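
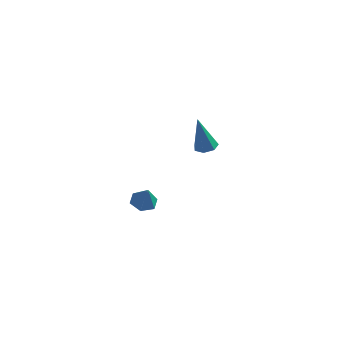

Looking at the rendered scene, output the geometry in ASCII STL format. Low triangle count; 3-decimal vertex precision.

solid 
facet normal -0.243 0.232 -0.942
outer loop
vertex -3.415 -2.856 -1.147
vertex -3.974 -3.203 -1.088
vertex -3.966 -2.561 -0.932
endloop
endfacet
facet normal 0.552 0.660 0.509
outer loop
vertex -3.415 -2.856 -1.147
vertex -3.966 -2.561 -0.932
vertex -3.706 -3.457 -0.052
endloop
endfacet
facet normal -0.242 0.232 -0.942
outer loop
vertex -3.966 -2.561 -0.932
vertex -3.974 -3.203 -1.088
vertex -4.524 -2.908 -0.874
endloop
endfacet
facet normal -0.310 0.619 0.722
outer loop
vertex -3.966 -2.561 -0.932
vertex -4.524 -2.908 -0.874
vertex -3.706 -3.457 -0.052
endloop
endfacet
facet normal -0.243 0.231 -0.942
outer loop
vertex -4.524 -2.908 -0.874
vertex -3.974 -3.203 -1.088
vertex -4.532 -3.55 -1.029
endloop
endfacet
facet normal -0.748 -0.147 0.647
outer loop
vertex -4.524 -2.908 -0.874
vertex -4.532 -3.55 -1.029
vertex -3.706 -3.457 -0.052
endloop
endfacet
facet normal -0.244 0.232 -0.942
outer loop
vertex -4.532 -3.55 -1.029
vertex -3.974 -3.203 -1.088
vertex -3.982 -3.844 -1.244
endloop
endfacet
facet normal -0.327 -0.874 0.359
outer loop
vertex -4.532 -3.55 -1.029
vertex -3.982 -3.844 -1.244
vertex -3.706 -3.457 -0.052
endloop
endfacet
facet normal -0.242 0.232 -0.942
outer loop
vertex -3.982 -3.844 -1.244
vertex -3.974 -3.203 -1.088
vertex -3.423 -3.497 -1.302
endloop
endfacet
facet normal 0.533 -0.833 0.147
outer loop
vertex -3.982 -3.844 -1.244
vertex -3.423 -3.497 -1.302
vertex -3.706 -3.457 -0.052
endloop
endfacet
facet normal -0.243 0.231 -0.942
outer loop
vertex -3.423 -3.497 -1.302
vertex -3.974 -3.203 -1.088
vertex -3.415 -2.856 -1.147
endloop
endfacet
facet normal 0.973 -0.066 0.222
outer loop
vertex -3.423 -3.497 -1.302
vertex -3.415 -2.856 -1.147
vertex -3.706 -3.457 -0.052
endloop
endfacet
facet normal 0.211 0.016 -0.977
outer loop
vertex -1.707 3.505 -1.932
vertex -2.299 3.376 -2.062
vertex -2.03 3.931 -1.995
endloop
endfacet
facet normal 0.685 0.584 0.435
outer loop
vertex -1.707 3.505 -1.932
vertex -2.03 3.931 -1.995
vertex -2.721 3.344 -0.118
endloop
endfacet
facet normal 0.210 0.016 -0.978
outer loop
vertex -2.03 3.931 -1.995
vertex -2.299 3.376 -2.062
vertex -2.556 3.939 -2.108
endloop
endfacet
facet normal -0.046 0.958 0.283
outer loop
vertex -2.03 3.931 -1.995
vertex -2.556 3.939 -2.108
vertex -2.721 3.344 -0.118
endloop
endfacet
facet normal 0.211 0.017 -0.977
outer loop
vertex -2.556 3.939 -2.108
vertex -2.299 3.376 -2.062
vertex -2.889 3.523 -2.187
endloop
endfacet
facet normal -0.786 0.607 0.116
outer loop
vertex -2.556 3.939 -2.108
vertex -2.889 3.523 -2.187
vertex -2.721 3.344 -0.118
endloop
endfacet
facet normal 0.211 0.017 -0.977
outer loop
vertex -2.889 3.523 -2.187
vertex -2.299 3.376 -2.062
vertex -2.778 2.997 -2.172
endloop
endfacet
facet normal -0.977 -0.204 0.062
outer loop
vertex -2.889 3.523 -2.187
vertex -2.778 2.997 -2.172
vertex -2.721 3.344 -0.118
endloop
endfacet
facet normal 0.211 0.017 -0.977
outer loop
vertex -2.778 2.997 -2.172
vertex -2.299 3.376 -2.062
vertex -2.306 2.756 -2.074
endloop
endfacet
facet normal -0.475 -0.865 0.159
outer loop
vertex -2.778 2.997 -2.172
vertex -2.306 2.756 -2.074
vertex -2.721 3.344 -0.118
endloop
endfacet
facet normal 0.212 0.017 -0.977
outer loop
vertex -2.306 2.756 -2.074
vertex -2.299 3.376 -2.062
vertex -1.83 2.982 -1.967
endloop
endfacet
facet normal 0.341 -0.878 0.336
outer loop
vertex -2.306 2.756 -2.074
vertex -1.83 2.982 -1.967
vertex -2.721 3.344 -0.118
endloop
endfacet
facet normal 0.211 0.016 -0.977
outer loop
vertex -1.83 2.982 -1.967
vertex -2.299 3.376 -2.062
vertex -1.707 3.505 -1.932
endloop
endfacet
facet normal 0.858 -0.232 0.459
outer loop
vertex -1.83 2.982 -1.967
vertex -1.707 3.505 -1.932
vertex -2.721 3.344 -0.118
endloop
endfacet

endsolid


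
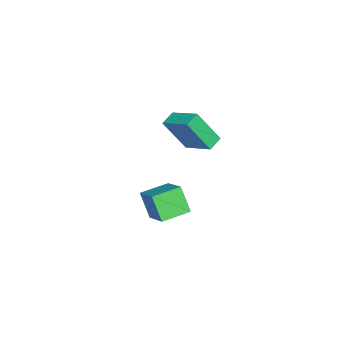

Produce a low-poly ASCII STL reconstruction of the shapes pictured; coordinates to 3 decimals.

solid 
facet normal -0.950 0.122 0.289
outer loop
vertex -4.422 -2.346 -2.345
vertex -3.936 -0.731 -1.427
vertex -4.801 -1.265 -4.045
endloop
endfacet
facet normal -0.252 -0.841 -0.479
outer loop
vertex -3.984 -1.369 -4.293
vertex -4.422 -2.346 -2.345
vertex -4.801 -1.265 -4.045
endloop
endfacet
facet normal -0.950 0.122 0.289
outer loop
vertex -4.801 -1.265 -4.045
vertex -3.936 -0.731 -1.427
vertex -4.315 0.35 -3.127
endloop
endfacet
facet normal -0.185 0.527 -0.829
outer loop
vertex -4.315 0.35 -3.127
vertex -3.984 -1.369 -4.293
vertex -4.801 -1.265 -4.045
endloop
endfacet
facet normal 0.185 -0.527 0.829
outer loop
vertex -4.422 -2.346 -2.345
vertex -3.119 -0.835 -1.675
vertex -3.936 -0.731 -1.427
endloop
endfacet
facet normal -0.252 -0.841 -0.479
outer loop
vertex -3.605 -2.45 -2.593
vertex -4.422 -2.346 -2.345
vertex -3.984 -1.369 -4.293
endloop
endfacet
facet normal 0.185 -0.527 0.829
outer loop
vertex -3.605 -2.45 -2.593
vertex -3.119 -0.835 -1.675
vertex -4.422 -2.346 -2.345
endloop
endfacet
facet normal 0.252 0.841 0.479
outer loop
vertex -3.936 -0.731 -1.427
vertex -3.119 -0.835 -1.675
vertex -4.315 0.35 -3.127
endloop
endfacet
facet normal -0.185 0.527 -0.829
outer loop
vertex -3.498 0.246 -3.375
vertex -3.984 -1.369 -4.293
vertex -4.315 0.35 -3.127
endloop
endfacet
facet normal 0.252 0.841 0.479
outer loop
vertex -4.315 0.35 -3.127
vertex -3.119 -0.835 -1.675
vertex -3.498 0.246 -3.375
endloop
endfacet
facet normal 0.950 -0.122 -0.289
outer loop
vertex -3.498 0.246 -3.375
vertex -3.605 -2.45 -2.593
vertex -3.984 -1.369 -4.293
endloop
endfacet
facet normal 0.950 -0.122 -0.289
outer loop
vertex -3.119 -0.835 -1.675
vertex -3.605 -2.45 -2.593
vertex -3.498 0.246 -3.375
endloop
endfacet
facet normal -0.826 0.557 0.083
outer loop
vertex 0.634 0.235 -2.697
vertex 1.486 1.359 -1.767
vertex 0.996 0.95 -3.893
endloop
endfacet
facet normal -0.504 -0.665 -0.550
outer loop
vertex 2.194 0.141 -4.013
vertex 0.634 0.235 -2.697
vertex 0.996 0.95 -3.893
endloop
endfacet
facet normal -0.826 0.558 0.083
outer loop
vertex 0.996 0.95 -3.893
vertex 1.486 1.359 -1.767
vertex 1.849 2.074 -2.963
endloop
endfacet
facet normal 0.252 0.496 -0.831
outer loop
vertex 1.849 2.074 -2.963
vertex 2.194 0.141 -4.013
vertex 0.996 0.95 -3.893
endloop
endfacet
facet normal -0.252 -0.496 0.831
outer loop
vertex 0.634 0.235 -2.697
vertex 2.684 0.55 -1.887
vertex 1.486 1.359 -1.767
endloop
endfacet
facet normal -0.505 -0.665 -0.551
outer loop
vertex 1.831 -0.574 -2.817
vertex 0.634 0.235 -2.697
vertex 2.194 0.141 -4.013
endloop
endfacet
facet normal -0.252 -0.496 0.831
outer loop
vertex 1.831 -0.574 -2.817
vertex 2.684 0.55 -1.887
vertex 0.634 0.235 -2.697
endloop
endfacet
facet normal 0.504 0.665 0.551
outer loop
vertex 1.486 1.359 -1.767
vertex 2.684 0.55 -1.887
vertex 1.849 2.074 -2.963
endloop
endfacet
facet normal 0.252 0.496 -0.831
outer loop
vertex 3.046 1.265 -3.083
vertex 2.194 0.141 -4.013
vertex 1.849 2.074 -2.963
endloop
endfacet
facet normal 0.505 0.665 0.550
outer loop
vertex 1.849 2.074 -2.963
vertex 2.684 0.55 -1.887
vertex 3.046 1.265 -3.083
endloop
endfacet
facet normal 0.826 -0.558 -0.083
outer loop
vertex 3.046 1.265 -3.083
vertex 1.831 -0.574 -2.817
vertex 2.194 0.141 -4.013
endloop
endfacet
facet normal 0.826 -0.558 -0.083
outer loop
vertex 2.684 0.55 -1.887
vertex 1.831 -0.574 -2.817
vertex 3.046 1.265 -3.083
endloop
endfacet

endsolid


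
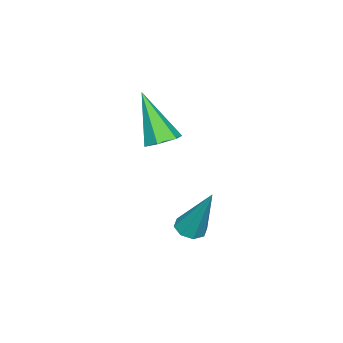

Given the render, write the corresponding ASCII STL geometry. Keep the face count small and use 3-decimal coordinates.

solid 
facet normal -0.127 -0.421 -0.898
outer loop
vertex 2.433 -1.834 -4.626
vertex 1.908 -1.784 -4.575
vertex 2.296 -1.481 -4.772
endloop
endfacet
facet normal 0.937 0.347 -0.039
outer loop
vertex 2.433 -1.834 -4.626
vertex 2.296 -1.481 -4.772
vertex 2.172 -0.916 -2.725
endloop
endfacet
facet normal -0.128 -0.420 -0.898
outer loop
vertex 2.296 -1.481 -4.772
vertex 1.908 -1.784 -4.575
vertex 1.932 -1.306 -4.802
endloop
endfacet
facet normal 0.438 0.873 -0.215
outer loop
vertex 2.296 -1.481 -4.772
vertex 1.932 -1.306 -4.802
vertex 2.172 -0.916 -2.725
endloop
endfacet
facet normal -0.129 -0.420 -0.898
outer loop
vertex 1.932 -1.306 -4.802
vertex 1.908 -1.784 -4.575
vertex 1.553 -1.41 -4.699
endloop
endfacet
facet normal -0.298 0.944 -0.143
outer loop
vertex 1.932 -1.306 -4.802
vertex 1.553 -1.41 -4.699
vertex 2.172 -0.916 -2.725
endloop
endfacet
facet normal -0.127 -0.419 -0.899
outer loop
vertex 1.553 -1.41 -4.699
vertex 1.908 -1.784 -4.575
vertex 1.383 -1.734 -4.524
endloop
endfacet
facet normal -0.845 0.517 0.136
outer loop
vertex 1.553 -1.41 -4.699
vertex 1.383 -1.734 -4.524
vertex 2.172 -0.916 -2.725
endloop
endfacet
facet normal -0.127 -0.422 -0.898
outer loop
vertex 1.383 -1.734 -4.524
vertex 1.908 -1.784 -4.575
vertex 1.52 -2.086 -4.378
endloop
endfacet
facet normal -0.878 -0.153 0.454
outer loop
vertex 1.383 -1.734 -4.524
vertex 1.52 -2.086 -4.378
vertex 2.172 -0.916 -2.725
endloop
endfacet
facet normal -0.127 -0.422 -0.898
outer loop
vertex 1.52 -2.086 -4.378
vertex 1.908 -1.784 -4.575
vertex 1.885 -2.262 -4.347
endloop
endfacet
facet normal -0.380 -0.678 0.630
outer loop
vertex 1.52 -2.086 -4.378
vertex 1.885 -2.262 -4.347
vertex 2.172 -0.916 -2.725
endloop
endfacet
facet normal -0.127 -0.422 -0.898
outer loop
vertex 1.885 -2.262 -4.347
vertex 1.908 -1.784 -4.575
vertex 2.263 -2.157 -4.45
endloop
endfacet
facet normal 0.360 -0.748 0.557
outer loop
vertex 1.885 -2.262 -4.347
vertex 2.263 -2.157 -4.45
vertex 2.172 -0.916 -2.725
endloop
endfacet
facet normal -0.127 -0.422 -0.898
outer loop
vertex 2.263 -2.157 -4.45
vertex 1.908 -1.784 -4.575
vertex 2.433 -1.834 -4.626
endloop
endfacet
facet normal 0.904 -0.323 0.280
outer loop
vertex 2.263 -2.157 -4.45
vertex 2.433 -1.834 -4.626
vertex 2.172 -0.916 -2.725
endloop
endfacet
facet normal 0.184 0.477 -0.859
outer loop
vertex 1.741 -3.449 -1.613
vertex 1.29 -3.056 -1.491
vertex 1.858 -2.936 -1.303
endloop
endfacet
facet normal 0.885 -0.371 0.281
outer loop
vertex 1.741 -3.449 -1.613
vertex 1.858 -2.936 -1.303
vertex 0.93 -4.004 0.211
endloop
endfacet
facet normal 0.183 0.480 -0.858
outer loop
vertex 1.858 -2.936 -1.303
vertex 1.29 -3.056 -1.491
vertex 1.407 -2.544 -1.18
endloop
endfacet
facet normal 0.580 0.455 0.676
outer loop
vertex 1.858 -2.936 -1.303
vertex 1.407 -2.544 -1.18
vertex 0.93 -4.004 0.211
endloop
endfacet
facet normal 0.183 0.480 -0.858
outer loop
vertex 1.407 -2.544 -1.18
vertex 1.29 -3.056 -1.491
vertex 0.839 -2.664 -1.368
endloop
endfacet
facet normal -0.353 0.703 0.617
outer loop
vertex 1.407 -2.544 -1.18
vertex 0.839 -2.664 -1.368
vertex 0.93 -4.004 0.211
endloop
endfacet
facet normal 0.182 0.479 -0.859
outer loop
vertex 0.839 -2.664 -1.368
vertex 1.29 -3.056 -1.491
vertex 0.722 -3.176 -1.678
endloop
endfacet
facet normal -0.979 0.125 0.163
outer loop
vertex 0.839 -2.664 -1.368
vertex 0.722 -3.176 -1.678
vertex 0.93 -4.004 0.211
endloop
endfacet
facet normal 0.182 0.479 -0.859
outer loop
vertex 0.722 -3.176 -1.678
vertex 1.29 -3.056 -1.491
vertex 1.173 -3.568 -1.801
endloop
endfacet
facet normal -0.673 -0.702 -0.233
outer loop
vertex 0.722 -3.176 -1.678
vertex 1.173 -3.568 -1.801
vertex 0.93 -4.004 0.211
endloop
endfacet
facet normal 0.184 0.478 -0.859
outer loop
vertex 1.173 -3.568 -1.801
vertex 1.29 -3.056 -1.491
vertex 1.741 -3.449 -1.613
endloop
endfacet
facet normal 0.257 -0.950 -0.175
outer loop
vertex 1.173 -3.568 -1.801
vertex 1.741 -3.449 -1.613
vertex 0.93 -4.004 0.211
endloop
endfacet

endsolid


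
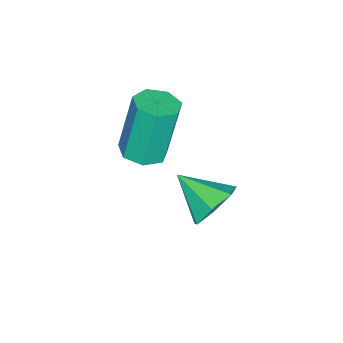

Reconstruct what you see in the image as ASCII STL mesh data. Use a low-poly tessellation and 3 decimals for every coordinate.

solid 
facet normal 0.080 0.848 -0.524
outer loop
vertex 2.801 0.181 -2.972
vertex 2.168 -0.081 -3.492
vertex 2.111 0.374 -2.765
endloop
endfacet
facet normal 0.290 0.011 0.957
outer loop
vertex 2.801 0.181 -2.972
vertex 2.111 0.374 -2.765
vertex 2.052 -1.319 -2.728
endloop
endfacet
facet normal 0.080 0.848 -0.524
outer loop
vertex 2.111 0.374 -2.765
vertex 2.168 -0.081 -3.492
vertex 1.464 0.225 -3.105
endloop
endfacet
facet normal -0.471 0.036 0.881
outer loop
vertex 2.111 0.374 -2.765
vertex 1.464 0.225 -3.105
vertex 2.052 -1.319 -2.728
endloop
endfacet
facet normal 0.080 0.848 -0.524
outer loop
vertex 1.464 0.225 -3.105
vertex 2.168 -0.081 -3.492
vertex 1.347 -0.155 -3.737
endloop
endfacet
facet normal -0.907 -0.265 0.327
outer loop
vertex 1.464 0.225 -3.105
vertex 1.347 -0.155 -3.737
vertex 2.052 -1.319 -2.728
endloop
endfacet
facet normal 0.080 0.849 -0.523
outer loop
vertex 1.347 -0.155 -3.737
vertex 2.168 -0.081 -3.492
vertex 1.849 -0.478 -4.185
endloop
endfacet
facet normal -0.687 -0.667 -0.289
outer loop
vertex 1.347 -0.155 -3.737
vertex 1.849 -0.478 -4.185
vertex 2.052 -1.319 -2.728
endloop
endfacet
facet normal 0.081 0.848 -0.523
outer loop
vertex 1.849 -0.478 -4.185
vertex 2.168 -0.081 -3.492
vertex 2.592 -0.503 -4.111
endloop
endfacet
facet normal 0.021 -0.865 -0.502
outer loop
vertex 1.849 -0.478 -4.185
vertex 2.592 -0.503 -4.111
vertex 2.052 -1.319 -2.728
endloop
endfacet
facet normal 0.079 0.848 -0.524
outer loop
vertex 2.592 -0.503 -4.111
vertex 2.168 -0.081 -3.492
vertex 3.015 -0.209 -3.571
endloop
endfacet
facet normal 0.687 -0.711 -0.151
outer loop
vertex 2.592 -0.503 -4.111
vertex 3.015 -0.209 -3.571
vertex 2.052 -1.319 -2.728
endloop
endfacet
facet normal 0.079 0.848 -0.524
outer loop
vertex 3.015 -0.209 -3.571
vertex 2.168 -0.081 -3.492
vertex 2.801 0.181 -2.972
endloop
endfacet
facet normal 0.806 -0.322 0.497
outer loop
vertex 3.015 -0.209 -3.571
vertex 2.801 0.181 -2.972
vertex 2.052 -1.319 -2.728
endloop
endfacet
facet normal 0.196 -0.125 -0.973
outer loop
vertex 0.289 -3.331 -4.962
vertex -0.376 -3.687 -5.05
vertex -0.224 -2.946 -5.115
endloop
endfacet
facet normal 0.597 0.802 0.016
outer loop
vertex 0.289 -3.331 -4.962
vertex -0.224 -2.946 -5.115
vertex -0.138 -3.056 -2.842
endloop
endfacet
facet normal 0.597 0.802 0.016
outer loop
vertex -0.138 -3.056 -2.842
vertex -0.224 -2.946 -5.115
vertex -0.651 -2.671 -2.995
endloop
endfacet
facet normal -0.196 0.126 0.973
outer loop
vertex -0.138 -3.056 -2.842
vertex -0.651 -2.671 -2.995
vertex -0.804 -3.413 -2.93
endloop
endfacet
facet normal 0.196 -0.125 -0.973
outer loop
vertex -0.224 -2.946 -5.115
vertex -0.376 -3.687 -5.05
vertex -0.852 -3.119 -5.219
endloop
endfacet
facet normal -0.235 0.957 -0.171
outer loop
vertex -0.224 -2.946 -5.115
vertex -0.852 -3.119 -5.219
vertex -0.651 -2.671 -2.995
endloop
endfacet
facet normal -0.235 0.957 -0.171
outer loop
vertex -0.651 -2.671 -2.995
vertex -0.852 -3.119 -5.219
vertex -1.279 -2.844 -3.099
endloop
endfacet
facet normal -0.196 0.126 0.973
outer loop
vertex -0.651 -2.671 -2.995
vertex -1.279 -2.844 -3.099
vertex -0.804 -3.413 -2.93
endloop
endfacet
facet normal 0.196 -0.125 -0.973
outer loop
vertex -0.852 -3.119 -5.219
vertex -0.376 -3.687 -5.05
vertex -1.121 -3.72 -5.196
endloop
endfacet
facet normal -0.891 0.390 -0.230
outer loop
vertex -0.852 -3.119 -5.219
vertex -1.121 -3.72 -5.196
vertex -1.279 -2.844 -3.099
endloop
endfacet
facet normal -0.891 0.391 -0.230
outer loop
vertex -1.279 -2.844 -3.099
vertex -1.121 -3.72 -5.196
vertex -1.549 -3.446 -3.076
endloop
endfacet
facet normal -0.196 0.125 0.973
outer loop
vertex -1.279 -2.844 -3.099
vertex -1.549 -3.446 -3.076
vertex -0.804 -3.413 -2.93
endloop
endfacet
facet normal 0.196 -0.125 -0.973
outer loop
vertex -1.121 -3.72 -5.196
vertex -0.376 -3.687 -5.05
vertex -0.83 -4.297 -5.063
endloop
endfacet
facet normal -0.876 -0.468 -0.116
outer loop
vertex -1.121 -3.72 -5.196
vertex -0.83 -4.297 -5.063
vertex -1.549 -3.446 -3.076
endloop
endfacet
facet normal -0.875 -0.470 -0.115
outer loop
vertex -1.549 -3.446 -3.076
vertex -0.83 -4.297 -5.063
vertex -1.257 -4.022 -2.943
endloop
endfacet
facet normal -0.196 0.125 0.973
outer loop
vertex -1.549 -3.446 -3.076
vertex -1.257 -4.022 -2.943
vertex -0.804 -3.413 -2.93
endloop
endfacet
facet normal 0.196 -0.126 -0.972
outer loop
vertex -0.83 -4.297 -5.063
vertex -0.376 -3.687 -5.05
vertex -0.197 -4.414 -4.92
endloop
endfacet
facet normal -0.200 -0.976 0.086
outer loop
vertex -0.83 -4.297 -5.063
vertex -0.197 -4.414 -4.92
vertex -1.257 -4.022 -2.943
endloop
endfacet
facet normal -0.201 -0.976 0.086
outer loop
vertex -1.257 -4.022 -2.943
vertex -0.197 -4.414 -4.92
vertex -0.624 -4.14 -2.8
endloop
endfacet
facet normal -0.196 0.125 0.972
outer loop
vertex -1.257 -4.022 -2.943
vertex -0.624 -4.14 -2.8
vertex -0.804 -3.413 -2.93
endloop
endfacet
facet normal 0.196 -0.126 -0.972
outer loop
vertex -0.197 -4.414 -4.92
vertex -0.376 -3.687 -5.05
vertex 0.301 -3.984 -4.875
endloop
endfacet
facet normal 0.626 -0.748 0.223
outer loop
vertex -0.197 -4.414 -4.92
vertex 0.301 -3.984 -4.875
vertex -0.624 -4.14 -2.8
endloop
endfacet
facet normal 0.626 -0.748 0.223
outer loop
vertex -0.624 -4.14 -2.8
vertex 0.301 -3.984 -4.875
vertex -0.126 -3.71 -2.755
endloop
endfacet
facet normal -0.196 0.125 0.973
outer loop
vertex -0.624 -4.14 -2.8
vertex -0.126 -3.71 -2.755
vertex -0.804 -3.413 -2.93
endloop
endfacet
facet normal 0.196 -0.126 -0.972
outer loop
vertex 0.301 -3.984 -4.875
vertex -0.376 -3.687 -5.05
vertex 0.289 -3.331 -4.962
endloop
endfacet
facet normal 0.980 0.044 0.192
outer loop
vertex 0.301 -3.984 -4.875
vertex 0.289 -3.331 -4.962
vertex -0.126 -3.71 -2.755
endloop
endfacet
facet normal 0.980 0.044 0.192
outer loop
vertex -0.126 -3.71 -2.755
vertex 0.289 -3.331 -4.962
vertex -0.138 -3.056 -2.842
endloop
endfacet
facet normal -0.196 0.126 0.973
outer loop
vertex -0.126 -3.71 -2.755
vertex -0.138 -3.056 -2.842
vertex -0.804 -3.413 -2.93
endloop
endfacet

endsolid


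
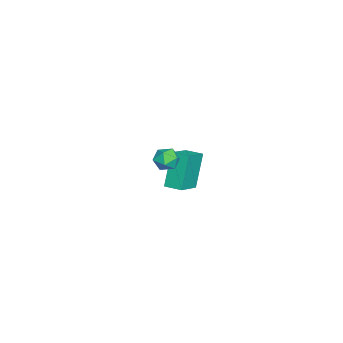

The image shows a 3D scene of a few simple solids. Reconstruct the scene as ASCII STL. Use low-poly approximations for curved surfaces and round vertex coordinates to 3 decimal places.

solid 
facet normal 0.100 0.428 0.898
outer loop
vertex 3.184 -2.402 3.834
vertex 2.584 -2.686 4.036
vertex 3.179 -3.029 4.133
endloop
endfacet
facet normal 0.738 0.286 0.612
outer loop
vertex 3.184 -2.402 3.834
vertex 3.179 -3.029 4.133
vertex 3.587 -2.909 3.585
endloop
endfacet
facet normal 0.779 0.626 -0.014
outer loop
vertex 3.184 -2.402 3.834
vertex 3.587 -2.909 3.585
vertex 3.244 -2.492 3.149
endloop
endfacet
facet normal 0.167 0.979 -0.114
outer loop
vertex 3.184 -2.402 3.834
vertex 3.244 -2.492 3.149
vertex 2.624 -2.354 3.428
endloop
endfacet
facet normal -0.253 0.856 0.451
outer loop
vertex 3.184 -2.402 3.834
vertex 2.624 -2.354 3.428
vertex 2.584 -2.686 4.036
endloop
endfacet
facet normal 0.771 -0.415 0.483
outer loop
vertex 3.587 -2.909 3.585
vertex 3.179 -3.029 4.133
vertex 3.236 -3.506 3.632
endloop
endfacet
facet normal -0.262 -0.186 0.947
outer loop
vertex 3.179 -3.029 4.133
vertex 2.584 -2.686 4.036
vertex 2.616 -3.368 3.911
endloop
endfacet
facet normal -0.833 0.507 0.222
outer loop
vertex 2.584 -2.686 4.036
vertex 2.624 -2.354 3.428
vertex 2.273 -2.951 3.475
endloop
endfacet
facet normal -0.153 0.707 -0.690
outer loop
vertex 2.624 -2.354 3.428
vertex 3.244 -2.492 3.149
vertex 2.681 -2.831 2.927
endloop
endfacet
facet normal 0.838 0.136 -0.529
outer loop
vertex 3.244 -2.492 3.149
vertex 3.587 -2.909 3.585
vertex 3.276 -3.174 3.024
endloop
endfacet
facet normal -0.167 -0.979 0.114
outer loop
vertex 2.676 -3.458 3.226
vertex 3.236 -3.506 3.632
vertex 2.616 -3.368 3.911
endloop
endfacet
facet normal -0.779 -0.626 0.014
outer loop
vertex 2.676 -3.458 3.226
vertex 2.616 -3.368 3.911
vertex 2.273 -2.951 3.475
endloop
endfacet
facet normal -0.738 -0.286 -0.612
outer loop
vertex 2.676 -3.458 3.226
vertex 2.273 -2.951 3.475
vertex 2.681 -2.831 2.927
endloop
endfacet
facet normal -0.100 -0.428 -0.898
outer loop
vertex 2.676 -3.458 3.226
vertex 2.681 -2.831 2.927
vertex 3.276 -3.174 3.024
endloop
endfacet
facet normal 0.253 -0.856 -0.451
outer loop
vertex 2.676 -3.458 3.226
vertex 3.276 -3.174 3.024
vertex 3.236 -3.506 3.632
endloop
endfacet
facet normal 0.153 -0.707 0.690
outer loop
vertex 2.616 -3.368 3.911
vertex 3.236 -3.506 3.632
vertex 3.179 -3.029 4.133
endloop
endfacet
facet normal -0.838 -0.136 0.529
outer loop
vertex 2.273 -2.951 3.475
vertex 2.616 -3.368 3.911
vertex 2.584 -2.686 4.036
endloop
endfacet
facet normal -0.771 0.415 -0.483
outer loop
vertex 2.681 -2.831 2.927
vertex 2.273 -2.951 3.475
vertex 2.624 -2.354 3.428
endloop
endfacet
facet normal 0.262 0.186 -0.947
outer loop
vertex 3.276 -3.174 3.024
vertex 2.681 -2.831 2.927
vertex 3.244 -2.492 3.149
endloop
endfacet
facet normal 0.833 -0.507 -0.222
outer loop
vertex 3.236 -3.506 3.632
vertex 3.276 -3.174 3.024
vertex 3.587 -2.909 3.585
endloop
endfacet
facet normal -0.841 0.327 -0.431
outer loop
vertex -4.358 -3.026 -0.667
vertex -4.025 -2.116 -0.626
vertex -3.472 -3.264 -2.578
endloop
endfacet
facet normal -0.343 -0.938 -0.042
outer loop
vertex -2.135 -3.784 -1.894
vertex -4.358 -3.026 -0.667
vertex -3.472 -3.264 -2.578
endloop
endfacet
facet normal -0.841 0.327 -0.431
outer loop
vertex -3.472 -3.264 -2.578
vertex -4.025 -2.116 -0.626
vertex -3.139 -2.354 -2.537
endloop
endfacet
facet normal 0.418 -0.112 -0.902
outer loop
vertex -3.139 -2.354 -2.537
vertex -2.135 -3.784 -1.894
vertex -3.472 -3.264 -2.578
endloop
endfacet
facet normal -0.418 0.112 0.902
outer loop
vertex -4.358 -3.026 -0.667
vertex -2.688 -2.636 0.058
vertex -4.025 -2.116 -0.626
endloop
endfacet
facet normal -0.343 -0.938 -0.042
outer loop
vertex -3.021 -3.546 0.017
vertex -4.358 -3.026 -0.667
vertex -2.135 -3.784 -1.894
endloop
endfacet
facet normal -0.418 0.112 0.902
outer loop
vertex -3.021 -3.546 0.017
vertex -2.688 -2.636 0.058
vertex -4.358 -3.026 -0.667
endloop
endfacet
facet normal 0.343 0.938 0.042
outer loop
vertex -4.025 -2.116 -0.626
vertex -2.688 -2.636 0.058
vertex -3.139 -2.354 -2.537
endloop
endfacet
facet normal 0.418 -0.112 -0.902
outer loop
vertex -1.802 -2.874 -1.853
vertex -2.135 -3.784 -1.894
vertex -3.139 -2.354 -2.537
endloop
endfacet
facet normal 0.343 0.938 0.042
outer loop
vertex -3.139 -2.354 -2.537
vertex -2.688 -2.636 0.058
vertex -1.802 -2.874 -1.853
endloop
endfacet
facet normal 0.841 -0.327 0.431
outer loop
vertex -1.802 -2.874 -1.853
vertex -3.021 -3.546 0.017
vertex -2.135 -3.784 -1.894
endloop
endfacet
facet normal 0.841 -0.327 0.431
outer loop
vertex -2.688 -2.636 0.058
vertex -3.021 -3.546 0.017
vertex -1.802 -2.874 -1.853
endloop
endfacet

endsolid


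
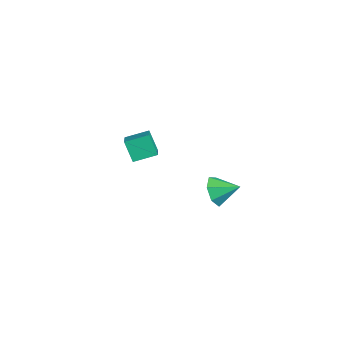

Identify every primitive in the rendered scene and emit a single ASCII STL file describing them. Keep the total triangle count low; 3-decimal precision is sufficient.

solid 
facet normal -0.460 -0.790 -0.406
outer loop
vertex 3.35 1.223 -1.814
vertex 2.981 1.732 -2.386
vertex 3.726 1.326 -2.44
endloop
endfacet
facet normal 0.860 -0.084 0.503
outer loop
vertex 3.35 1.223 -1.814
vertex 3.726 1.326 -2.44
vertex 3.539 2.688 -1.894
endloop
endfacet
facet normal -0.460 -0.790 -0.407
outer loop
vertex 3.726 1.326 -2.44
vertex 2.981 1.732 -2.386
vertex 3.541 1.735 -3.025
endloop
endfacet
facet normal 0.966 0.199 -0.166
outer loop
vertex 3.726 1.326 -2.44
vertex 3.541 1.735 -3.025
vertex 3.539 2.688 -1.894
endloop
endfacet
facet normal -0.460 -0.789 -0.407
outer loop
vertex 3.541 1.735 -3.025
vertex 2.981 1.732 -2.386
vertex 2.935 2.142 -3.129
endloop
endfacet
facet normal 0.530 0.649 -0.546
outer loop
vertex 3.541 1.735 -3.025
vertex 2.935 2.142 -3.129
vertex 3.539 2.688 -1.894
endloop
endfacet
facet normal -0.461 -0.789 -0.407
outer loop
vertex 2.935 2.142 -3.129
vertex 2.981 1.732 -2.386
vertex 2.363 2.241 -2.673
endloop
endfacet
facet normal -0.120 0.928 -0.352
outer loop
vertex 2.935 2.142 -3.129
vertex 2.363 2.241 -2.673
vertex 3.539 2.688 -1.894
endloop
endfacet
facet normal -0.462 -0.789 -0.405
outer loop
vertex 2.363 2.241 -2.673
vertex 2.981 1.732 -2.386
vertex 2.258 1.957 -2.0
endloop
endfacet
facet normal -0.494 0.826 0.272
outer loop
vertex 2.363 2.241 -2.673
vertex 2.258 1.957 -2.0
vertex 3.539 2.688 -1.894
endloop
endfacet
facet normal -0.462 -0.789 -0.405
outer loop
vertex 2.258 1.957 -2.0
vertex 2.981 1.732 -2.386
vertex 2.697 1.504 -1.618
endloop
endfacet
facet normal -0.310 0.419 0.853
outer loop
vertex 2.258 1.957 -2.0
vertex 2.697 1.504 -1.618
vertex 3.539 2.688 -1.894
endloop
endfacet
facet normal -0.461 -0.789 -0.405
outer loop
vertex 2.697 1.504 -1.618
vertex 2.981 1.732 -2.386
vertex 3.35 1.223 -1.814
endloop
endfacet
facet normal 0.293 0.014 0.956
outer loop
vertex 2.697 1.504 -1.618
vertex 3.35 1.223 -1.814
vertex 3.539 2.688 -1.894
endloop
endfacet
facet normal -0.462 -0.220 0.859
outer loop
vertex -2.077 -1.179 -1.788
vertex -1.959 -0.02 -1.428
vertex -3.884 -0.729 -2.644
endloop
endfacet
facet normal -0.097 -0.950 -0.296
outer loop
vertex -3.321 -0.46 -3.692
vertex -2.077 -1.179 -1.788
vertex -3.884 -0.729 -2.644
endloop
endfacet
facet normal -0.462 -0.220 0.859
outer loop
vertex -3.884 -0.729 -2.644
vertex -1.959 -0.02 -1.428
vertex -3.766 0.431 -2.283
endloop
endfacet
facet normal -0.882 0.220 -0.417
outer loop
vertex -3.766 0.431 -2.283
vertex -3.321 -0.46 -3.692
vertex -3.884 -0.729 -2.644
endloop
endfacet
facet normal 0.882 -0.219 0.417
outer loop
vertex -2.077 -1.179 -1.788
vertex -1.396 0.249 -2.476
vertex -1.959 -0.02 -1.428
endloop
endfacet
facet normal -0.098 -0.950 -0.295
outer loop
vertex -1.514 -0.911 -2.837
vertex -2.077 -1.179 -1.788
vertex -3.321 -0.46 -3.692
endloop
endfacet
facet normal 0.882 -0.220 0.417
outer loop
vertex -1.514 -0.911 -2.837
vertex -1.396 0.249 -2.476
vertex -2.077 -1.179 -1.788
endloop
endfacet
facet normal 0.097 0.950 0.296
outer loop
vertex -1.959 -0.02 -1.428
vertex -1.396 0.249 -2.476
vertex -3.766 0.431 -2.283
endloop
endfacet
facet normal -0.882 0.219 -0.417
outer loop
vertex -3.203 0.699 -3.332
vertex -3.321 -0.46 -3.692
vertex -3.766 0.431 -2.283
endloop
endfacet
facet normal 0.097 0.951 0.295
outer loop
vertex -3.766 0.431 -2.283
vertex -1.396 0.249 -2.476
vertex -3.203 0.699 -3.332
endloop
endfacet
facet normal 0.462 0.220 -0.859
outer loop
vertex -3.203 0.699 -3.332
vertex -1.514 -0.911 -2.837
vertex -3.321 -0.46 -3.692
endloop
endfacet
facet normal 0.462 0.220 -0.859
outer loop
vertex -1.396 0.249 -2.476
vertex -1.514 -0.911 -2.837
vertex -3.203 0.699 -3.332
endloop
endfacet

endsolid


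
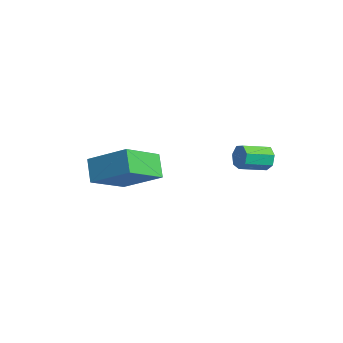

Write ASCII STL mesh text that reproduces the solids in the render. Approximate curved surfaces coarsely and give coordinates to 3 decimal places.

solid 
facet normal 0.039 0.963 -0.268
outer loop
vertex 2.83 1.339 1.232
vertex 2.554 1.492 1.742
vertex 3.142 1.439 1.637
endloop
endfacet
facet normal 0.800 -0.190 -0.569
outer loop
vertex 2.83 1.339 1.232
vertex 3.142 1.439 1.637
vertex 2.782 0.135 1.567
endloop
endfacet
facet normal 0.799 -0.190 -0.570
outer loop
vertex 2.782 0.135 1.567
vertex 3.142 1.439 1.637
vertex 3.095 0.236 1.972
endloop
endfacet
facet normal -0.037 -0.963 0.268
outer loop
vertex 2.782 0.135 1.567
vertex 3.095 0.236 1.972
vertex 2.506 0.288 2.078
endloop
endfacet
facet normal 0.039 0.963 -0.268
outer loop
vertex 3.142 1.439 1.637
vertex 2.554 1.492 1.742
vertex 3.011 1.579 2.121
endloop
endfacet
facet normal 0.967 0.032 0.252
outer loop
vertex 3.142 1.439 1.637
vertex 3.011 1.579 2.121
vertex 3.095 0.236 1.972
endloop
endfacet
facet normal 0.967 0.032 0.252
outer loop
vertex 3.095 0.236 1.972
vertex 3.011 1.579 2.121
vertex 2.964 0.376 2.456
endloop
endfacet
facet normal -0.037 -0.963 0.269
outer loop
vertex 3.095 0.236 1.972
vertex 2.964 0.376 2.456
vertex 2.506 0.288 2.078
endloop
endfacet
facet normal 0.038 0.963 -0.267
outer loop
vertex 3.011 1.579 2.121
vertex 2.554 1.492 1.742
vertex 2.536 1.653 2.32
endloop
endfacet
facet normal 0.406 0.230 0.884
outer loop
vertex 3.011 1.579 2.121
vertex 2.536 1.653 2.32
vertex 2.964 0.376 2.456
endloop
endfacet
facet normal 0.406 0.230 0.884
outer loop
vertex 2.964 0.376 2.456
vertex 2.536 1.653 2.32
vertex 2.489 0.45 2.655
endloop
endfacet
facet normal -0.037 -0.962 0.269
outer loop
vertex 2.964 0.376 2.456
vertex 2.489 0.45 2.655
vertex 2.506 0.288 2.078
endloop
endfacet
facet normal 0.038 0.963 -0.267
outer loop
vertex 2.536 1.653 2.32
vertex 2.554 1.492 1.742
vertex 2.074 1.606 2.084
endloop
endfacet
facet normal -0.460 0.255 0.850
outer loop
vertex 2.536 1.653 2.32
vertex 2.074 1.606 2.084
vertex 2.489 0.45 2.655
endloop
endfacet
facet normal -0.459 0.255 0.851
outer loop
vertex 2.489 0.45 2.655
vertex 2.074 1.606 2.084
vertex 2.027 0.402 2.42
endloop
endfacet
facet normal -0.037 -0.962 0.269
outer loop
vertex 2.489 0.45 2.655
vertex 2.027 0.402 2.42
vertex 2.506 0.288 2.078
endloop
endfacet
facet normal 0.037 0.962 -0.269
outer loop
vertex 2.074 1.606 2.084
vertex 2.554 1.492 1.742
vertex 1.973 1.472 1.591
endloop
endfacet
facet normal -0.980 0.088 0.177
outer loop
vertex 2.074 1.606 2.084
vertex 1.973 1.472 1.591
vertex 2.027 0.402 2.42
endloop
endfacet
facet normal -0.980 0.088 0.177
outer loop
vertex 2.027 0.402 2.42
vertex 1.973 1.472 1.591
vertex 1.926 0.269 1.926
endloop
endfacet
facet normal -0.038 -0.963 0.267
outer loop
vertex 2.027 0.402 2.42
vertex 1.926 0.269 1.926
vertex 2.506 0.288 2.078
endloop
endfacet
facet normal 0.036 0.963 -0.267
outer loop
vertex 1.973 1.472 1.591
vertex 2.554 1.492 1.742
vertex 2.31 1.354 1.212
endloop
endfacet
facet normal -0.761 -0.146 -0.632
outer loop
vertex 1.973 1.472 1.591
vertex 2.31 1.354 1.212
vertex 1.926 0.269 1.926
endloop
endfacet
facet normal -0.763 -0.145 -0.630
outer loop
vertex 1.926 0.269 1.926
vertex 2.31 1.354 1.212
vertex 2.262 0.15 1.547
endloop
endfacet
facet normal -0.039 -0.963 0.268
outer loop
vertex 1.926 0.269 1.926
vertex 2.262 0.15 1.547
vertex 2.506 0.288 2.078
endloop
endfacet
facet normal 0.038 0.963 -0.268
outer loop
vertex 2.31 1.354 1.212
vertex 2.554 1.492 1.742
vertex 2.83 1.339 1.232
endloop
endfacet
facet normal 0.029 -0.269 -0.963
outer loop
vertex 2.31 1.354 1.212
vertex 2.83 1.339 1.232
vertex 2.262 0.15 1.547
endloop
endfacet
facet normal 0.029 -0.269 -0.963
outer loop
vertex 2.262 0.15 1.547
vertex 2.83 1.339 1.232
vertex 2.782 0.135 1.567
endloop
endfacet
facet normal -0.038 -0.963 0.268
outer loop
vertex 2.262 0.15 1.547
vertex 2.782 0.135 1.567
vertex 2.506 0.288 2.078
endloop
endfacet
facet normal -0.672 0.179 0.719
outer loop
vertex 0.563 -3.69 2.466
vertex -0.064 -1.994 1.458
vertex -0.802 -4.791 1.464
endloop
endfacet
facet normal 0.303 -0.819 0.487
outer loop
vertex 0.004 -5.006 0.602
vertex 0.563 -3.69 2.466
vertex -0.802 -4.791 1.464
endloop
endfacet
facet normal -0.672 0.179 0.719
outer loop
vertex -0.802 -4.791 1.464
vertex -0.064 -1.994 1.458
vertex -1.429 -3.095 0.456
endloop
endfacet
facet normal -0.676 -0.545 -0.496
outer loop
vertex -1.429 -3.095 0.456
vertex 0.004 -5.006 0.602
vertex -0.802 -4.791 1.464
endloop
endfacet
facet normal 0.676 0.545 0.496
outer loop
vertex 0.563 -3.69 2.466
vertex 0.742 -2.209 0.596
vertex -0.064 -1.994 1.458
endloop
endfacet
facet normal 0.303 -0.819 0.487
outer loop
vertex 1.369 -3.905 1.604
vertex 0.563 -3.69 2.466
vertex 0.004 -5.006 0.602
endloop
endfacet
facet normal 0.676 0.545 0.496
outer loop
vertex 1.369 -3.905 1.604
vertex 0.742 -2.209 0.596
vertex 0.563 -3.69 2.466
endloop
endfacet
facet normal -0.303 0.819 -0.487
outer loop
vertex -0.064 -1.994 1.458
vertex 0.742 -2.209 0.596
vertex -1.429 -3.095 0.456
endloop
endfacet
facet normal -0.676 -0.545 -0.496
outer loop
vertex -0.623 -3.31 -0.406
vertex 0.004 -5.006 0.602
vertex -1.429 -3.095 0.456
endloop
endfacet
facet normal -0.303 0.819 -0.487
outer loop
vertex -1.429 -3.095 0.456
vertex 0.742 -2.209 0.596
vertex -0.623 -3.31 -0.406
endloop
endfacet
facet normal 0.672 -0.179 -0.719
outer loop
vertex -0.623 -3.31 -0.406
vertex 1.369 -3.905 1.604
vertex 0.004 -5.006 0.602
endloop
endfacet
facet normal 0.672 -0.179 -0.719
outer loop
vertex 0.742 -2.209 0.596
vertex 1.369 -3.905 1.604
vertex -0.623 -3.31 -0.406
endloop
endfacet

endsolid


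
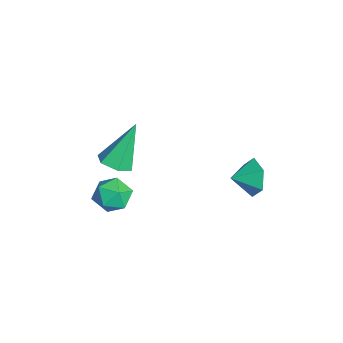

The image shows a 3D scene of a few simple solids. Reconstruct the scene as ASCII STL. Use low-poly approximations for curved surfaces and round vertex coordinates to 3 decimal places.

solid 
facet normal 0.250 -0.445 -0.860
outer loop
vertex -1.917 -3.227 0.702
vertex -2.639 -3.246 0.502
vertex -2.215 -2.655 0.319
endloop
endfacet
facet normal 0.769 0.580 0.268
outer loop
vertex -1.917 -3.227 0.702
vertex -2.215 -2.655 0.319
vertex -3.161 -2.314 2.298
endloop
endfacet
facet normal 0.250 -0.445 -0.860
outer loop
vertex -2.215 -2.655 0.319
vertex -2.639 -3.246 0.502
vertex -2.937 -2.674 0.119
endloop
endfacet
facet normal 0.019 0.987 -0.161
outer loop
vertex -2.215 -2.655 0.319
vertex -2.937 -2.674 0.119
vertex -3.161 -2.314 2.298
endloop
endfacet
facet normal 0.250 -0.446 -0.860
outer loop
vertex -2.937 -2.674 0.119
vertex -2.639 -3.246 0.502
vertex -3.362 -3.265 0.302
endloop
endfacet
facet normal -0.824 0.539 -0.174
outer loop
vertex -2.937 -2.674 0.119
vertex -3.362 -3.265 0.302
vertex -3.161 -2.314 2.298
endloop
endfacet
facet normal 0.249 -0.446 -0.859
outer loop
vertex -3.362 -3.265 0.302
vertex -2.639 -3.246 0.502
vertex -3.064 -3.836 0.685
endloop
endfacet
facet normal -0.917 -0.316 0.243
outer loop
vertex -3.362 -3.265 0.302
vertex -3.064 -3.836 0.685
vertex -3.161 -2.314 2.298
endloop
endfacet
facet normal 0.249 -0.446 -0.860
outer loop
vertex -3.064 -3.836 0.685
vertex -2.639 -3.246 0.502
vertex -2.341 -3.818 0.885
endloop
endfacet
facet normal -0.168 -0.722 0.671
outer loop
vertex -3.064 -3.836 0.685
vertex -2.341 -3.818 0.885
vertex -3.161 -2.314 2.298
endloop
endfacet
facet normal 0.250 -0.445 -0.860
outer loop
vertex -2.341 -3.818 0.885
vertex -2.639 -3.246 0.502
vertex -1.917 -3.227 0.702
endloop
endfacet
facet normal 0.676 -0.274 0.684
outer loop
vertex -2.341 -3.818 0.885
vertex -1.917 -3.227 0.702
vertex -3.161 -2.314 2.298
endloop
endfacet
facet normal -0.191 0.937 -0.292
outer loop
vertex -2.094 2.479 -0.405
vertex -2.477 2.163 -1.168
vertex -2.984 2.292 -0.423
endloop
endfacet
facet normal 0.055 -0.354 0.934
outer loop
vertex -2.094 2.479 -0.405
vertex -2.984 2.292 -0.423
vertex -2.283 1.217 -0.872
endloop
endfacet
facet normal -0.192 0.937 -0.293
outer loop
vertex -2.984 2.292 -0.423
vertex -2.477 2.163 -1.168
vertex -3.367 1.975 -1.185
endloop
endfacet
facet normal -0.581 -0.606 0.544
outer loop
vertex -2.984 2.292 -0.423
vertex -3.367 1.975 -1.185
vertex -2.283 1.217 -0.872
endloop
endfacet
facet normal -0.192 0.937 -0.292
outer loop
vertex -3.367 1.975 -1.185
vertex -2.477 2.163 -1.168
vertex -2.86 1.847 -1.93
endloop
endfacet
facet normal -0.519 -0.829 -0.211
outer loop
vertex -3.367 1.975 -1.185
vertex -2.86 1.847 -1.93
vertex -2.283 1.217 -0.872
endloop
endfacet
facet normal -0.192 0.937 -0.292
outer loop
vertex -2.86 1.847 -1.93
vertex -2.477 2.163 -1.168
vertex -1.97 2.035 -1.912
endloop
endfacet
facet normal 0.180 -0.799 -0.574
outer loop
vertex -2.86 1.847 -1.93
vertex -1.97 2.035 -1.912
vertex -2.283 1.217 -0.872
endloop
endfacet
facet normal -0.192 0.937 -0.292
outer loop
vertex -1.97 2.035 -1.912
vertex -2.477 2.163 -1.168
vertex -1.587 2.351 -1.15
endloop
endfacet
facet normal 0.817 -0.547 -0.184
outer loop
vertex -1.97 2.035 -1.912
vertex -1.587 2.351 -1.15
vertex -2.283 1.217 -0.872
endloop
endfacet
facet normal -0.192 0.937 -0.292
outer loop
vertex -1.587 2.351 -1.15
vertex -2.477 2.163 -1.168
vertex -2.094 2.479 -0.405
endloop
endfacet
facet normal 0.755 -0.324 0.570
outer loop
vertex -1.587 2.351 -1.15
vertex -2.094 2.479 -0.405
vertex -2.283 1.217 -0.872
endloop
endfacet
facet normal -0.881 0.155 0.448
outer loop
vertex -4.558 -2.77 -2.769
vertex -4.556 -3.613 -2.474
vertex -4.19 -2.966 -1.978
endloop
endfacet
facet normal -0.501 0.756 0.420
outer loop
vertex -4.558 -2.77 -2.769
vertex -4.19 -2.966 -1.978
vertex -3.785 -2.391 -2.53
endloop
endfacet
facet normal -0.357 0.896 -0.264
outer loop
vertex -4.558 -2.77 -2.769
vertex -3.785 -2.391 -2.53
vertex -3.9 -2.684 -3.367
endloop
endfacet
facet normal -0.649 0.379 -0.660
outer loop
vertex -4.558 -2.77 -2.769
vertex -3.9 -2.684 -3.367
vertex -4.376 -3.439 -3.332
endloop
endfacet
facet normal -0.972 -0.079 -0.220
outer loop
vertex -4.558 -2.77 -2.769
vertex -4.376 -3.439 -3.332
vertex -4.556 -3.613 -2.474
endloop
endfacet
facet normal 0.119 0.643 0.757
outer loop
vertex -3.785 -2.391 -2.53
vertex -4.19 -2.966 -1.978
vertex -3.304 -3.001 -2.088
endloop
endfacet
facet normal -0.496 -0.334 0.801
outer loop
vertex -4.19 -2.966 -1.978
vertex -4.556 -3.613 -2.474
vertex -3.78 -3.756 -2.053
endloop
endfacet
facet normal -0.645 -0.711 -0.280
outer loop
vertex -4.556 -3.613 -2.474
vertex -4.376 -3.439 -3.332
vertex -3.895 -4.049 -2.89
endloop
endfacet
facet normal -0.122 0.031 -0.992
outer loop
vertex -4.376 -3.439 -3.332
vertex -3.9 -2.684 -3.367
vertex -3.49 -3.474 -3.442
endloop
endfacet
facet normal 0.351 0.868 -0.352
outer loop
vertex -3.9 -2.684 -3.367
vertex -3.785 -2.391 -2.53
vertex -3.124 -2.827 -2.946
endloop
endfacet
facet normal 0.649 -0.379 0.660
outer loop
vertex -3.122 -3.67 -2.651
vertex -3.304 -3.001 -2.088
vertex -3.78 -3.756 -2.053
endloop
endfacet
facet normal 0.357 -0.896 0.264
outer loop
vertex -3.122 -3.67 -2.651
vertex -3.78 -3.756 -2.053
vertex -3.895 -4.049 -2.89
endloop
endfacet
facet normal 0.501 -0.756 -0.420
outer loop
vertex -3.122 -3.67 -2.651
vertex -3.895 -4.049 -2.89
vertex -3.49 -3.474 -3.442
endloop
endfacet
facet normal 0.881 -0.155 -0.448
outer loop
vertex -3.122 -3.67 -2.651
vertex -3.49 -3.474 -3.442
vertex -3.124 -2.827 -2.946
endloop
endfacet
facet normal 0.972 0.079 0.220
outer loop
vertex -3.122 -3.67 -2.651
vertex -3.124 -2.827 -2.946
vertex -3.304 -3.001 -2.088
endloop
endfacet
facet normal 0.122 -0.031 0.992
outer loop
vertex -3.78 -3.756 -2.053
vertex -3.304 -3.001 -2.088
vertex -4.19 -2.966 -1.978
endloop
endfacet
facet normal -0.351 -0.868 0.352
outer loop
vertex -3.895 -4.049 -2.89
vertex -3.78 -3.756 -2.053
vertex -4.556 -3.613 -2.474
endloop
endfacet
facet normal -0.119 -0.643 -0.757
outer loop
vertex -3.49 -3.474 -3.442
vertex -3.895 -4.049 -2.89
vertex -4.376 -3.439 -3.332
endloop
endfacet
facet normal 0.496 0.334 -0.801
outer loop
vertex -3.124 -2.827 -2.946
vertex -3.49 -3.474 -3.442
vertex -3.9 -2.684 -3.367
endloop
endfacet
facet normal 0.645 0.711 0.280
outer loop
vertex -3.304 -3.001 -2.088
vertex -3.124 -2.827 -2.946
vertex -3.785 -2.391 -2.53
endloop
endfacet

endsolid


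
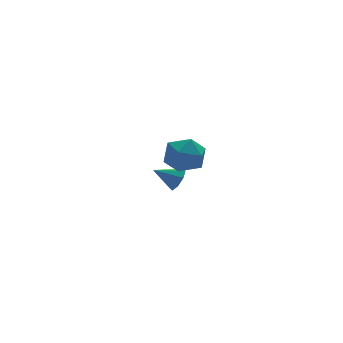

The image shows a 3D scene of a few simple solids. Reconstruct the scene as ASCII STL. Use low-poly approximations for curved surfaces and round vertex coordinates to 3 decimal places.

solid 
facet normal -0.895 -0.074 0.440
outer loop
vertex -3.269 -3.887 3.455
vertex -2.796 -4.525 4.311
vertex -2.844 -3.363 4.408
endloop
endfacet
facet normal -0.839 0.539 0.077
outer loop
vertex -3.269 -3.887 3.455
vertex -2.844 -3.363 4.408
vertex -2.647 -2.905 3.352
endloop
endfacet
facet normal -0.700 0.380 -0.604
outer loop
vertex -3.269 -3.887 3.455
vertex -2.647 -2.905 3.352
vertex -2.477 -3.783 2.603
endloop
endfacet
facet normal -0.671 -0.331 -0.664
outer loop
vertex -3.269 -3.887 3.455
vertex -2.477 -3.783 2.603
vertex -2.569 -4.785 3.195
endloop
endfacet
facet normal -0.791 -0.611 -0.018
outer loop
vertex -3.269 -3.887 3.455
vertex -2.569 -4.785 3.195
vertex -2.796 -4.525 4.311
endloop
endfacet
facet normal -0.281 0.899 0.337
outer loop
vertex -2.647 -2.905 3.352
vertex -2.844 -3.363 4.408
vertex -1.791 -2.935 4.145
endloop
endfacet
facet normal -0.371 -0.092 0.924
outer loop
vertex -2.844 -3.363 4.408
vertex -2.796 -4.525 4.311
vertex -1.883 -3.937 4.737
endloop
endfacet
facet normal -0.203 -0.962 0.183
outer loop
vertex -2.796 -4.525 4.311
vertex -2.569 -4.785 3.195
vertex -1.713 -4.815 3.988
endloop
endfacet
facet normal -0.009 -0.508 -0.861
outer loop
vertex -2.569 -4.785 3.195
vertex -2.477 -3.783 2.603
vertex -1.516 -4.357 2.932
endloop
endfacet
facet normal -0.056 0.642 -0.765
outer loop
vertex -2.477 -3.783 2.603
vertex -2.647 -2.905 3.352
vertex -1.564 -3.195 3.029
endloop
endfacet
facet normal 0.671 0.331 0.664
outer loop
vertex -1.091 -3.833 3.885
vertex -1.791 -2.935 4.145
vertex -1.883 -3.937 4.737
endloop
endfacet
facet normal 0.700 -0.380 0.604
outer loop
vertex -1.091 -3.833 3.885
vertex -1.883 -3.937 4.737
vertex -1.713 -4.815 3.988
endloop
endfacet
facet normal 0.839 -0.539 -0.077
outer loop
vertex -1.091 -3.833 3.885
vertex -1.713 -4.815 3.988
vertex -1.516 -4.357 2.932
endloop
endfacet
facet normal 0.895 0.074 -0.440
outer loop
vertex -1.091 -3.833 3.885
vertex -1.516 -4.357 2.932
vertex -1.564 -3.195 3.029
endloop
endfacet
facet normal 0.791 0.611 0.018
outer loop
vertex -1.091 -3.833 3.885
vertex -1.564 -3.195 3.029
vertex -1.791 -2.935 4.145
endloop
endfacet
facet normal 0.009 0.508 0.861
outer loop
vertex -1.883 -3.937 4.737
vertex -1.791 -2.935 4.145
vertex -2.844 -3.363 4.408
endloop
endfacet
facet normal 0.056 -0.642 0.765
outer loop
vertex -1.713 -4.815 3.988
vertex -1.883 -3.937 4.737
vertex -2.796 -4.525 4.311
endloop
endfacet
facet normal 0.281 -0.899 -0.337
outer loop
vertex -1.516 -4.357 2.932
vertex -1.713 -4.815 3.988
vertex -2.569 -4.785 3.195
endloop
endfacet
facet normal 0.371 0.092 -0.924
outer loop
vertex -1.564 -3.195 3.029
vertex -1.516 -4.357 2.932
vertex -2.477 -3.783 2.603
endloop
endfacet
facet normal 0.203 0.962 -0.183
outer loop
vertex -1.791 -2.935 4.145
vertex -1.564 -3.195 3.029
vertex -2.647 -2.905 3.352
endloop
endfacet
facet normal 0.814 -0.295 -0.501
outer loop
vertex 0.631 2.555 -1.179
vertex 0.278 2.754 -1.869
vertex 0.742 3.135 -1.34
endloop
endfacet
facet normal 0.129 0.242 0.962
outer loop
vertex 0.631 2.555 -1.179
vertex 0.742 3.135 -1.34
vertex -0.918 3.186 -1.131
endloop
endfacet
facet normal 0.813 -0.293 -0.502
outer loop
vertex 0.742 3.135 -1.34
vertex 0.278 2.754 -1.869
vertex 0.581 3.493 -1.81
endloop
endfacet
facet normal 0.098 0.808 0.582
outer loop
vertex 0.742 3.135 -1.34
vertex 0.581 3.493 -1.81
vertex -0.918 3.186 -1.131
endloop
endfacet
facet normal 0.814 -0.293 -0.502
outer loop
vertex 0.581 3.493 -1.81
vertex 0.278 2.754 -1.869
vertex 0.242 3.417 -2.315
endloop
endfacet
facet normal -0.205 0.979 -0.010
outer loop
vertex 0.581 3.493 -1.81
vertex 0.242 3.417 -2.315
vertex -0.918 3.186 -1.131
endloop
endfacet
facet normal 0.814 -0.294 -0.502
outer loop
vertex 0.242 3.417 -2.315
vertex 0.278 2.754 -1.869
vertex -0.075 2.954 -2.558
endloop
endfacet
facet normal -0.601 0.653 -0.461
outer loop
vertex 0.242 3.417 -2.315
vertex -0.075 2.954 -2.558
vertex -0.918 3.186 -1.131
endloop
endfacet
facet normal 0.813 -0.294 -0.502
outer loop
vertex -0.075 2.954 -2.558
vertex 0.278 2.754 -1.869
vertex -0.186 2.373 -2.398
endloop
endfacet
facet normal -0.859 0.023 -0.511
outer loop
vertex -0.075 2.954 -2.558
vertex -0.186 2.373 -2.398
vertex -0.918 3.186 -1.131
endloop
endfacet
facet normal 0.813 -0.293 -0.502
outer loop
vertex -0.186 2.373 -2.398
vertex 0.278 2.754 -1.869
vertex -0.024 2.016 -1.927
endloop
endfacet
facet normal -0.828 -0.545 -0.129
outer loop
vertex -0.186 2.373 -2.398
vertex -0.024 2.016 -1.927
vertex -0.918 3.186 -1.131
endloop
endfacet
facet normal 0.814 -0.293 -0.502
outer loop
vertex -0.024 2.016 -1.927
vertex 0.278 2.754 -1.869
vertex 0.314 2.091 -1.423
endloop
endfacet
facet normal -0.527 -0.715 0.460
outer loop
vertex -0.024 2.016 -1.927
vertex 0.314 2.091 -1.423
vertex -0.918 3.186 -1.131
endloop
endfacet
facet normal 0.814 -0.293 -0.501
outer loop
vertex 0.314 2.091 -1.423
vertex 0.278 2.754 -1.869
vertex 0.631 2.555 -1.179
endloop
endfacet
facet normal -0.131 -0.390 0.911
outer loop
vertex 0.314 2.091 -1.423
vertex 0.631 2.555 -1.179
vertex -0.918 3.186 -1.131
endloop
endfacet

endsolid


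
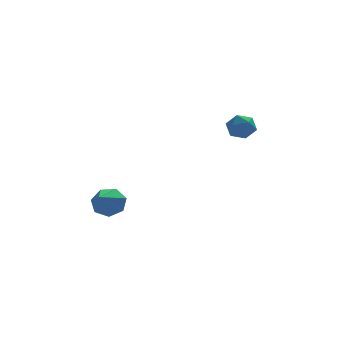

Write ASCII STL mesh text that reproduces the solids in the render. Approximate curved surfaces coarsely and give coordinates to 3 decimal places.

solid 
facet normal 0.368 0.789 -0.492
outer loop
vertex -2.418 -3.13 -3.971
vertex -3.136 -2.946 -4.213
vertex -2.767 -2.715 -3.566
endloop
endfacet
facet normal 0.582 -0.262 0.770
outer loop
vertex -2.418 -3.13 -3.971
vertex -2.767 -2.715 -3.566
vertex -3.784 -4.334 -3.347
endloop
endfacet
facet normal 0.369 0.789 -0.492
outer loop
vertex -2.767 -2.715 -3.566
vertex -3.136 -2.946 -4.213
vertex -3.394 -2.473 -3.648
endloop
endfacet
facet normal -0.062 0.172 0.983
outer loop
vertex -2.767 -2.715 -3.566
vertex -3.394 -2.473 -3.648
vertex -3.784 -4.334 -3.347
endloop
endfacet
facet normal 0.367 0.789 -0.493
outer loop
vertex -3.394 -2.473 -3.648
vertex -3.136 -2.946 -4.213
vertex -3.827 -2.588 -4.155
endloop
endfacet
facet normal -0.763 0.256 0.594
outer loop
vertex -3.394 -2.473 -3.648
vertex -3.827 -2.588 -4.155
vertex -3.784 -4.334 -3.347
endloop
endfacet
facet normal 0.368 0.789 -0.492
outer loop
vertex -3.827 -2.588 -4.155
vertex -3.136 -2.946 -4.213
vertex -3.74 -2.972 -4.706
endloop
endfacet
facet normal -0.992 -0.073 -0.106
outer loop
vertex -3.827 -2.588 -4.155
vertex -3.74 -2.972 -4.706
vertex -3.784 -4.334 -3.347
endloop
endfacet
facet normal 0.368 0.789 -0.492
outer loop
vertex -3.74 -2.972 -4.706
vertex -3.136 -2.946 -4.213
vertex -3.199 -3.336 -4.885
endloop
endfacet
facet normal -0.576 -0.568 -0.588
outer loop
vertex -3.74 -2.972 -4.706
vertex -3.199 -3.336 -4.885
vertex -3.784 -4.334 -3.347
endloop
endfacet
facet normal 0.367 0.789 -0.492
outer loop
vertex -3.199 -3.336 -4.885
vertex -3.136 -2.946 -4.213
vertex -2.61 -3.406 -4.558
endloop
endfacet
facet normal 0.170 -0.855 -0.490
outer loop
vertex -3.199 -3.336 -4.885
vertex -2.61 -3.406 -4.558
vertex -3.784 -4.334 -3.347
endloop
endfacet
facet normal 0.368 0.789 -0.491
outer loop
vertex -2.61 -3.406 -4.558
vertex -3.136 -2.946 -4.213
vertex -2.418 -3.13 -3.971
endloop
endfacet
facet normal 0.686 -0.719 0.114
outer loop
vertex -2.61 -3.406 -4.558
vertex -2.418 -3.13 -3.971
vertex -3.784 -4.334 -3.347
endloop
endfacet
facet normal -0.781 -0.027 0.624
outer loop
vertex 1.939 -2.559 -0.184
vertex 2.047 -3.258 -0.079
vertex 2.368 -2.779 0.344
endloop
endfacet
facet normal -0.468 0.613 0.636
outer loop
vertex 1.939 -2.559 -0.184
vertex 2.368 -2.779 0.344
vertex 2.555 -2.218 -0.059
endloop
endfacet
facet normal -0.480 0.877 -0.026
outer loop
vertex 1.939 -2.559 -0.184
vertex 2.555 -2.218 -0.059
vertex 2.349 -2.351 -0.731
endloop
endfacet
facet normal -0.800 0.398 -0.448
outer loop
vertex 1.939 -2.559 -0.184
vertex 2.349 -2.351 -0.731
vertex 2.036 -2.993 -0.743
endloop
endfacet
facet normal -0.986 -0.159 -0.047
outer loop
vertex 1.939 -2.559 -0.184
vertex 2.036 -2.993 -0.743
vertex 2.047 -3.258 -0.079
endloop
endfacet
facet normal 0.214 0.522 0.826
outer loop
vertex 2.555 -2.218 -0.059
vertex 2.368 -2.779 0.344
vertex 3.044 -2.707 0.123
endloop
endfacet
facet normal -0.292 -0.515 0.806
outer loop
vertex 2.368 -2.779 0.344
vertex 2.047 -3.258 -0.079
vertex 2.731 -3.349 0.111
endloop
endfacet
facet normal -0.624 -0.729 -0.281
outer loop
vertex 2.047 -3.258 -0.079
vertex 2.036 -2.993 -0.743
vertex 2.525 -3.482 -0.561
endloop
endfacet
facet normal -0.323 0.175 -0.930
outer loop
vertex 2.036 -2.993 -0.743
vertex 2.349 -2.351 -0.731
vertex 2.712 -2.921 -0.964
endloop
endfacet
facet normal 0.195 0.949 -0.248
outer loop
vertex 2.349 -2.351 -0.731
vertex 2.555 -2.218 -0.059
vertex 3.033 -2.442 -0.541
endloop
endfacet
facet normal 0.800 -0.398 0.448
outer loop
vertex 3.141 -3.141 -0.436
vertex 3.044 -2.707 0.123
vertex 2.731 -3.349 0.111
endloop
endfacet
facet normal 0.480 -0.877 0.026
outer loop
vertex 3.141 -3.141 -0.436
vertex 2.731 -3.349 0.111
vertex 2.525 -3.482 -0.561
endloop
endfacet
facet normal 0.468 -0.613 -0.636
outer loop
vertex 3.141 -3.141 -0.436
vertex 2.525 -3.482 -0.561
vertex 2.712 -2.921 -0.964
endloop
endfacet
facet normal 0.781 0.027 -0.624
outer loop
vertex 3.141 -3.141 -0.436
vertex 2.712 -2.921 -0.964
vertex 3.033 -2.442 -0.541
endloop
endfacet
facet normal 0.986 0.159 0.047
outer loop
vertex 3.141 -3.141 -0.436
vertex 3.033 -2.442 -0.541
vertex 3.044 -2.707 0.123
endloop
endfacet
facet normal 0.323 -0.175 0.930
outer loop
vertex 2.731 -3.349 0.111
vertex 3.044 -2.707 0.123
vertex 2.368 -2.779 0.344
endloop
endfacet
facet normal -0.195 -0.949 0.248
outer loop
vertex 2.525 -3.482 -0.561
vertex 2.731 -3.349 0.111
vertex 2.047 -3.258 -0.079
endloop
endfacet
facet normal -0.214 -0.522 -0.826
outer loop
vertex 2.712 -2.921 -0.964
vertex 2.525 -3.482 -0.561
vertex 2.036 -2.993 -0.743
endloop
endfacet
facet normal 0.292 0.515 -0.806
outer loop
vertex 3.033 -2.442 -0.541
vertex 2.712 -2.921 -0.964
vertex 2.349 -2.351 -0.731
endloop
endfacet
facet normal 0.624 0.729 0.281
outer loop
vertex 3.044 -2.707 0.123
vertex 3.033 -2.442 -0.541
vertex 2.555 -2.218 -0.059
endloop
endfacet

endsolid


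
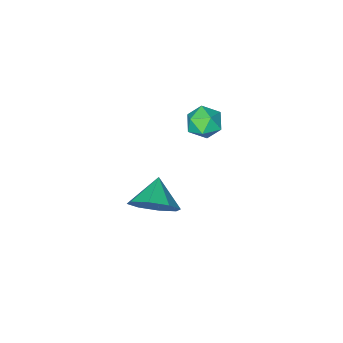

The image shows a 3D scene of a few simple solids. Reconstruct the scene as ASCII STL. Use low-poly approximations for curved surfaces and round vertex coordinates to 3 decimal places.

solid 
facet normal 0.618 0.584 -0.527
outer loop
vertex -0.774 1.692 -1.241
vertex -1.523 2.006 -1.771
vertex -1.096 2.295 -0.95
endloop
endfacet
facet normal 0.163 -0.357 0.920
outer loop
vertex -0.774 1.692 -1.241
vertex -1.096 2.295 -0.95
vertex -2.277 1.294 -1.129
endloop
endfacet
facet normal 0.618 0.584 -0.527
outer loop
vertex -1.096 2.295 -0.95
vertex -1.523 2.006 -1.771
vertex -1.667 2.728 -1.14
endloop
endfacet
facet normal -0.239 0.109 0.965
outer loop
vertex -1.096 2.295 -0.95
vertex -1.667 2.728 -1.14
vertex -2.277 1.294 -1.129
endloop
endfacet
facet normal 0.619 0.583 -0.526
outer loop
vertex -1.667 2.728 -1.14
vertex -1.523 2.006 -1.771
vertex -2.154 2.739 -1.701
endloop
endfacet
facet normal -0.715 0.309 0.627
outer loop
vertex -1.667 2.728 -1.14
vertex -2.154 2.739 -1.701
vertex -2.277 1.294 -1.129
endloop
endfacet
facet normal 0.618 0.583 -0.528
outer loop
vertex -2.154 2.739 -1.701
vertex -1.523 2.006 -1.771
vertex -2.272 2.32 -2.302
endloop
endfacet
facet normal -0.986 0.126 0.106
outer loop
vertex -2.154 2.739 -1.701
vertex -2.272 2.32 -2.302
vertex -2.277 1.294 -1.129
endloop
endfacet
facet normal 0.618 0.584 -0.526
outer loop
vertex -2.272 2.32 -2.302
vertex -1.523 2.006 -1.771
vertex -1.95 1.717 -2.593
endloop
endfacet
facet normal -0.895 -0.335 -0.296
outer loop
vertex -2.272 2.32 -2.302
vertex -1.95 1.717 -2.593
vertex -2.277 1.294 -1.129
endloop
endfacet
facet normal 0.619 0.583 -0.526
outer loop
vertex -1.95 1.717 -2.593
vertex -1.523 2.006 -1.771
vertex -1.379 1.283 -2.402
endloop
endfacet
facet normal -0.494 -0.800 -0.341
outer loop
vertex -1.95 1.717 -2.593
vertex -1.379 1.283 -2.402
vertex -2.277 1.294 -1.129
endloop
endfacet
facet normal 0.617 0.583 -0.528
outer loop
vertex -1.379 1.283 -2.402
vertex -1.523 2.006 -1.771
vertex -0.891 1.273 -1.842
endloop
endfacet
facet normal -0.017 -1.000 -0.003
outer loop
vertex -1.379 1.283 -2.402
vertex -0.891 1.273 -1.842
vertex -2.277 1.294 -1.129
endloop
endfacet
facet normal 0.618 0.584 -0.527
outer loop
vertex -0.891 1.273 -1.842
vertex -1.523 2.006 -1.771
vertex -0.774 1.692 -1.241
endloop
endfacet
facet normal 0.255 -0.816 0.519
outer loop
vertex -0.891 1.273 -1.842
vertex -0.774 1.692 -1.241
vertex -2.277 1.294 -1.129
endloop
endfacet
facet normal 0.220 0.903 -0.370
outer loop
vertex -3.15 2.899 2.039
vertex -3.515 3.206 2.571
vertex -2.818 3.068 2.649
endloop
endfacet
facet normal 0.736 0.432 -0.521
outer loop
vertex -3.15 2.899 2.039
vertex -2.818 3.068 2.649
vertex -2.679 2.445 2.328
endloop
endfacet
facet normal 0.445 -0.104 -0.889
outer loop
vertex -3.15 2.899 2.039
vertex -2.679 2.445 2.328
vertex -3.29 2.198 2.051
endloop
endfacet
facet normal -0.250 0.033 -0.968
outer loop
vertex -3.15 2.899 2.039
vertex -3.29 2.198 2.051
vertex -3.807 2.668 2.201
endloop
endfacet
facet normal -0.390 0.656 -0.646
outer loop
vertex -3.15 2.899 2.039
vertex -3.807 2.668 2.201
vertex -3.515 3.206 2.571
endloop
endfacet
facet normal 0.981 0.170 0.096
outer loop
vertex -2.679 2.445 2.328
vertex -2.818 3.068 2.649
vertex -2.753 2.472 3.039
endloop
endfacet
facet normal 0.146 0.929 0.339
outer loop
vertex -2.818 3.068 2.649
vertex -3.515 3.206 2.571
vertex -3.27 2.942 3.189
endloop
endfacet
facet normal -0.841 0.530 -0.108
outer loop
vertex -3.515 3.206 2.571
vertex -3.807 2.668 2.201
vertex -3.881 2.695 2.912
endloop
endfacet
facet normal -0.616 -0.477 -0.627
outer loop
vertex -3.807 2.668 2.201
vertex -3.29 2.198 2.051
vertex -3.742 2.072 2.591
endloop
endfacet
facet normal 0.510 -0.699 -0.501
outer loop
vertex -3.29 2.198 2.051
vertex -2.679 2.445 2.328
vertex -3.045 1.934 2.669
endloop
endfacet
facet normal 0.250 -0.033 0.968
outer loop
vertex -3.41 2.241 3.201
vertex -2.753 2.472 3.039
vertex -3.27 2.942 3.189
endloop
endfacet
facet normal -0.445 0.104 0.889
outer loop
vertex -3.41 2.241 3.201
vertex -3.27 2.942 3.189
vertex -3.881 2.695 2.912
endloop
endfacet
facet normal -0.736 -0.432 0.521
outer loop
vertex -3.41 2.241 3.201
vertex -3.881 2.695 2.912
vertex -3.742 2.072 2.591
endloop
endfacet
facet normal -0.220 -0.903 0.370
outer loop
vertex -3.41 2.241 3.201
vertex -3.742 2.072 2.591
vertex -3.045 1.934 2.669
endloop
endfacet
facet normal 0.390 -0.656 0.646
outer loop
vertex -3.41 2.241 3.201
vertex -3.045 1.934 2.669
vertex -2.753 2.472 3.039
endloop
endfacet
facet normal 0.616 0.477 0.627
outer loop
vertex -3.27 2.942 3.189
vertex -2.753 2.472 3.039
vertex -2.818 3.068 2.649
endloop
endfacet
facet normal -0.510 0.699 0.501
outer loop
vertex -3.881 2.695 2.912
vertex -3.27 2.942 3.189
vertex -3.515 3.206 2.571
endloop
endfacet
facet normal -0.981 -0.170 -0.096
outer loop
vertex -3.742 2.072 2.591
vertex -3.881 2.695 2.912
vertex -3.807 2.668 2.201
endloop
endfacet
facet normal -0.146 -0.929 -0.339
outer loop
vertex -3.045 1.934 2.669
vertex -3.742 2.072 2.591
vertex -3.29 2.198 2.051
endloop
endfacet
facet normal 0.841 -0.530 0.108
outer loop
vertex -2.753 2.472 3.039
vertex -3.045 1.934 2.669
vertex -2.679 2.445 2.328
endloop
endfacet

endsolid


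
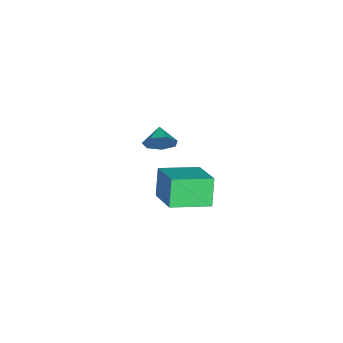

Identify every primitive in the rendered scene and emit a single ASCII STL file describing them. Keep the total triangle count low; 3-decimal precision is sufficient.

solid 
facet normal -0.696 -0.599 -0.396
outer loop
vertex 2.014 0.966 -1.148
vertex 0.895 2.499 -1.498
vertex 2.644 1.12 -2.489
endloop
endfacet
facet normal 0.580 -0.794 0.181
outer loop
vertex 4.065 2.341 -1.682
vertex 2.014 0.966 -1.148
vertex 2.644 1.12 -2.489
endloop
endfacet
facet normal -0.696 -0.599 -0.396
outer loop
vertex 2.644 1.12 -2.489
vertex 0.895 2.499 -1.498
vertex 1.526 2.653 -2.84
endloop
endfacet
facet normal 0.423 0.102 -0.900
outer loop
vertex 1.526 2.653 -2.84
vertex 4.065 2.341 -1.682
vertex 2.644 1.12 -2.489
endloop
endfacet
facet normal -0.423 -0.103 0.900
outer loop
vertex 2.014 0.966 -1.148
vertex 2.316 3.72 -0.691
vertex 0.895 2.499 -1.498
endloop
endfacet
facet normal 0.580 -0.794 0.181
outer loop
vertex 3.434 2.187 -0.34
vertex 2.014 0.966 -1.148
vertex 4.065 2.341 -1.682
endloop
endfacet
facet normal -0.424 -0.103 0.900
outer loop
vertex 3.434 2.187 -0.34
vertex 2.316 3.72 -0.691
vertex 2.014 0.966 -1.148
endloop
endfacet
facet normal -0.580 0.794 -0.181
outer loop
vertex 0.895 2.499 -1.498
vertex 2.316 3.72 -0.691
vertex 1.526 2.653 -2.84
endloop
endfacet
facet normal 0.423 0.103 -0.900
outer loop
vertex 2.946 3.874 -2.032
vertex 4.065 2.341 -1.682
vertex 1.526 2.653 -2.84
endloop
endfacet
facet normal -0.580 0.794 -0.181
outer loop
vertex 1.526 2.653 -2.84
vertex 2.316 3.72 -0.691
vertex 2.946 3.874 -2.032
endloop
endfacet
facet normal 0.696 0.599 0.396
outer loop
vertex 2.946 3.874 -2.032
vertex 3.434 2.187 -0.34
vertex 4.065 2.341 -1.682
endloop
endfacet
facet normal 0.696 0.599 0.396
outer loop
vertex 2.316 3.72 -0.691
vertex 3.434 2.187 -0.34
vertex 2.946 3.874 -2.032
endloop
endfacet
facet normal 0.829 0.373 -0.416
outer loop
vertex -2.139 -1.142 -3.093
vertex -2.603 -0.848 -3.754
vertex -2.411 -0.452 -3.016
endloop
endfacet
facet normal -0.160 -0.172 0.972
outer loop
vertex -2.139 -1.142 -3.093
vertex -2.411 -0.452 -3.016
vertex -3.457 -1.232 -3.326
endloop
endfacet
facet normal 0.830 0.373 -0.416
outer loop
vertex -2.411 -0.452 -3.016
vertex -2.603 -0.848 -3.754
vertex -2.827 -0.059 -3.494
endloop
endfacet
facet normal -0.515 0.386 0.765
outer loop
vertex -2.411 -0.452 -3.016
vertex -2.827 -0.059 -3.494
vertex -3.457 -1.232 -3.326
endloop
endfacet
facet normal 0.829 0.373 -0.416
outer loop
vertex -2.827 -0.059 -3.494
vertex -2.603 -0.848 -3.754
vertex -3.075 -0.261 -4.169
endloop
endfacet
facet normal -0.858 0.485 0.170
outer loop
vertex -2.827 -0.059 -3.494
vertex -3.075 -0.261 -4.169
vertex -3.457 -1.232 -3.326
endloop
endfacet
facet normal 0.829 0.372 -0.416
outer loop
vertex -3.075 -0.261 -4.169
vertex -2.603 -0.848 -3.754
vertex -2.968 -0.904 -4.531
endloop
endfacet
facet normal -0.930 0.050 -0.364
outer loop
vertex -3.075 -0.261 -4.169
vertex -2.968 -0.904 -4.531
vertex -3.457 -1.232 -3.326
endloop
endfacet
facet normal 0.829 0.374 -0.416
outer loop
vertex -2.968 -0.904 -4.531
vertex -2.603 -0.848 -3.754
vertex -2.585 -1.505 -4.309
endloop
endfacet
facet normal -0.677 -0.593 -0.436
outer loop
vertex -2.968 -0.904 -4.531
vertex -2.585 -1.505 -4.309
vertex -3.457 -1.232 -3.326
endloop
endfacet
facet normal 0.829 0.374 -0.416
outer loop
vertex -2.585 -1.505 -4.309
vertex -2.603 -0.848 -3.754
vertex -2.216 -1.611 -3.669
endloop
endfacet
facet normal -0.290 -0.957 0.009
outer loop
vertex -2.585 -1.505 -4.309
vertex -2.216 -1.611 -3.669
vertex -3.457 -1.232 -3.326
endloop
endfacet
facet normal 0.829 0.374 -0.416
outer loop
vertex -2.216 -1.611 -3.669
vertex -2.603 -0.848 -3.754
vertex -2.139 -1.142 -3.093
endloop
endfacet
facet normal -0.060 -0.770 0.635
outer loop
vertex -2.216 -1.611 -3.669
vertex -2.139 -1.142 -3.093
vertex -3.457 -1.232 -3.326
endloop
endfacet

endsolid


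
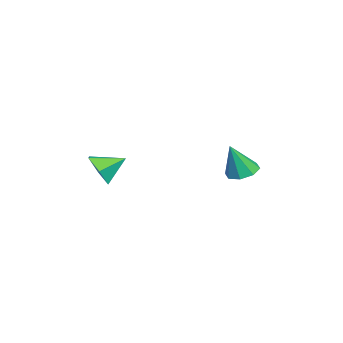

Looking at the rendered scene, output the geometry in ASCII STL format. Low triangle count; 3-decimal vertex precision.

solid 
facet normal -0.230 0.306 -0.924
outer loop
vertex -2.532 1.34 -4.455
vertex -3.082 1.964 -4.112
vertex -2.211 1.938 -4.337
endloop
endfacet
facet normal 0.876 -0.480 0.052
outer loop
vertex -2.532 1.34 -4.455
vertex -2.211 1.938 -4.337
vertex -2.638 1.376 -2.328
endloop
endfacet
facet normal -0.230 0.304 -0.925
outer loop
vertex -2.211 1.938 -4.337
vertex -3.082 1.964 -4.112
vertex -2.401 2.552 -4.088
endloop
endfacet
facet normal 0.948 0.190 0.255
outer loop
vertex -2.211 1.938 -4.337
vertex -2.401 2.552 -4.088
vertex -2.638 1.376 -2.328
endloop
endfacet
facet normal -0.231 0.305 -0.924
outer loop
vertex -2.401 2.552 -4.088
vertex -3.082 1.964 -4.112
vertex -2.99 2.821 -3.852
endloop
endfacet
facet normal 0.518 0.677 0.522
outer loop
vertex -2.401 2.552 -4.088
vertex -2.99 2.821 -3.852
vertex -2.638 1.376 -2.328
endloop
endfacet
facet normal -0.230 0.305 -0.924
outer loop
vertex -2.99 2.821 -3.852
vertex -3.082 1.964 -4.112
vertex -3.633 2.588 -3.769
endloop
endfacet
facet normal -0.162 0.697 0.698
outer loop
vertex -2.99 2.821 -3.852
vertex -3.633 2.588 -3.769
vertex -2.638 1.376 -2.328
endloop
endfacet
facet normal -0.231 0.304 -0.924
outer loop
vertex -3.633 2.588 -3.769
vertex -3.082 1.964 -4.112
vertex -3.953 1.99 -3.886
endloop
endfacet
facet normal -0.694 0.238 0.680
outer loop
vertex -3.633 2.588 -3.769
vertex -3.953 1.99 -3.886
vertex -2.638 1.376 -2.328
endloop
endfacet
facet normal -0.231 0.305 -0.924
outer loop
vertex -3.953 1.99 -3.886
vertex -3.082 1.964 -4.112
vertex -3.763 1.377 -4.136
endloop
endfacet
facet normal -0.766 -0.432 0.476
outer loop
vertex -3.953 1.99 -3.886
vertex -3.763 1.377 -4.136
vertex -2.638 1.376 -2.328
endloop
endfacet
facet normal -0.230 0.304 -0.924
outer loop
vertex -3.763 1.377 -4.136
vertex -3.082 1.964 -4.112
vertex -3.175 1.107 -4.371
endloop
endfacet
facet normal -0.338 -0.918 0.210
outer loop
vertex -3.763 1.377 -4.136
vertex -3.175 1.107 -4.371
vertex -2.638 1.376 -2.328
endloop
endfacet
facet normal -0.231 0.304 -0.924
outer loop
vertex -3.175 1.107 -4.371
vertex -3.082 1.964 -4.112
vertex -2.532 1.34 -4.455
endloop
endfacet
facet normal 0.344 -0.938 0.033
outer loop
vertex -3.175 1.107 -4.371
vertex -2.532 1.34 -4.455
vertex -2.638 1.376 -2.328
endloop
endfacet
facet normal 0.269 -0.837 -0.476
outer loop
vertex 3.265 -4.374 -1.223
vertex 2.911 -3.985 -2.108
vertex 3.89 -3.827 -1.832
endloop
endfacet
facet normal 0.491 0.335 0.804
outer loop
vertex 3.265 -4.374 -1.223
vertex 3.89 -3.827 -1.832
vertex 2.529 -2.795 -1.432
endloop
endfacet
facet normal 0.269 -0.837 -0.476
outer loop
vertex 3.89 -3.827 -1.832
vertex 2.911 -3.985 -2.108
vertex 3.536 -3.438 -2.717
endloop
endfacet
facet normal 0.619 0.780 0.095
outer loop
vertex 3.89 -3.827 -1.832
vertex 3.536 -3.438 -2.717
vertex 2.529 -2.795 -1.432
endloop
endfacet
facet normal 0.268 -0.837 -0.477
outer loop
vertex 3.536 -3.438 -2.717
vertex 2.911 -3.985 -2.108
vertex 2.556 -3.595 -2.993
endloop
endfacet
facet normal -0.014 0.890 -0.456
outer loop
vertex 3.536 -3.438 -2.717
vertex 2.556 -3.595 -2.993
vertex 2.529 -2.795 -1.432
endloop
endfacet
facet normal 0.268 -0.837 -0.477
outer loop
vertex 2.556 -3.595 -2.993
vertex 2.911 -3.985 -2.108
vertex 1.931 -4.142 -2.384
endloop
endfacet
facet normal -0.776 0.555 -0.298
outer loop
vertex 2.556 -3.595 -2.993
vertex 1.931 -4.142 -2.384
vertex 2.529 -2.795 -1.432
endloop
endfacet
facet normal 0.268 -0.838 -0.476
outer loop
vertex 1.931 -4.142 -2.384
vertex 2.911 -3.985 -2.108
vertex 2.286 -4.531 -1.499
endloop
endfacet
facet normal -0.905 0.111 0.412
outer loop
vertex 1.931 -4.142 -2.384
vertex 2.286 -4.531 -1.499
vertex 2.529 -2.795 -1.432
endloop
endfacet
facet normal 0.268 -0.838 -0.476
outer loop
vertex 2.286 -4.531 -1.499
vertex 2.911 -3.985 -2.108
vertex 3.265 -4.374 -1.223
endloop
endfacet
facet normal -0.271 0.001 0.962
outer loop
vertex 2.286 -4.531 -1.499
vertex 3.265 -4.374 -1.223
vertex 2.529 -2.795 -1.432
endloop
endfacet

endsolid


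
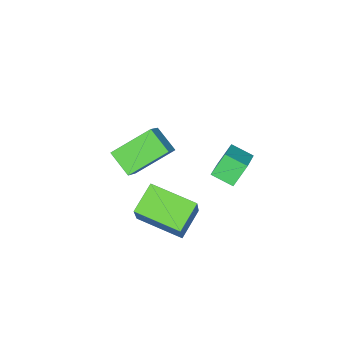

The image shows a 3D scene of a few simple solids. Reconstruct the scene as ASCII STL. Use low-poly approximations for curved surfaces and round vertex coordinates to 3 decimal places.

solid 
facet normal -0.557 0.178 0.811
outer loop
vertex -4.387 0.402 -1.172
vertex -3.103 1.026 -0.427
vertex -4.628 1.343 -1.544
endloop
endfacet
facet normal -0.798 -0.387 -0.462
outer loop
vertex -3.977 1.134 -2.493
vertex -4.387 0.402 -1.172
vertex -4.628 1.343 -1.544
endloop
endfacet
facet normal -0.557 0.178 0.811
outer loop
vertex -4.628 1.343 -1.544
vertex -3.103 1.026 -0.427
vertex -3.344 1.967 -0.799
endloop
endfacet
facet normal -0.232 0.904 -0.358
outer loop
vertex -3.344 1.967 -0.799
vertex -3.977 1.134 -2.493
vertex -4.628 1.343 -1.544
endloop
endfacet
facet normal 0.232 -0.904 0.358
outer loop
vertex -4.387 0.402 -1.172
vertex -2.452 0.817 -1.376
vertex -3.103 1.026 -0.427
endloop
endfacet
facet normal -0.798 -0.387 -0.462
outer loop
vertex -3.736 0.193 -2.121
vertex -4.387 0.402 -1.172
vertex -3.977 1.134 -2.493
endloop
endfacet
facet normal 0.232 -0.904 0.358
outer loop
vertex -3.736 0.193 -2.121
vertex -2.452 0.817 -1.376
vertex -4.387 0.402 -1.172
endloop
endfacet
facet normal 0.798 0.387 0.462
outer loop
vertex -3.103 1.026 -0.427
vertex -2.452 0.817 -1.376
vertex -3.344 1.967 -0.799
endloop
endfacet
facet normal -0.232 0.904 -0.358
outer loop
vertex -2.693 1.758 -1.748
vertex -3.977 1.134 -2.493
vertex -3.344 1.967 -0.799
endloop
endfacet
facet normal 0.798 0.387 0.462
outer loop
vertex -3.344 1.967 -0.799
vertex -2.452 0.817 -1.376
vertex -2.693 1.758 -1.748
endloop
endfacet
facet normal 0.557 -0.178 -0.811
outer loop
vertex -2.693 1.758 -1.748
vertex -3.736 0.193 -2.121
vertex -3.977 1.134 -2.493
endloop
endfacet
facet normal 0.557 -0.178 -0.811
outer loop
vertex -2.452 0.817 -1.376
vertex -3.736 0.193 -2.121
vertex -2.693 1.758 -1.748
endloop
endfacet
facet normal -0.712 0.472 0.520
outer loop
vertex -1.101 -1.124 1.492
vertex -0.908 -0.089 0.817
vertex -2.073 -1.556 0.552
endloop
endfacet
facet normal -0.154 -0.828 0.540
outer loop
vertex -0.692 -2.471 -0.457
vertex -1.101 -1.124 1.492
vertex -2.073 -1.556 0.552
endloop
endfacet
facet normal -0.712 0.471 0.520
outer loop
vertex -2.073 -1.556 0.552
vertex -0.908 -0.089 0.817
vertex -1.881 -0.521 -0.123
endloop
endfacet
facet normal -0.685 -0.304 -0.662
outer loop
vertex -1.881 -0.521 -0.123
vertex -0.692 -2.471 -0.457
vertex -2.073 -1.556 0.552
endloop
endfacet
facet normal 0.685 0.304 0.662
outer loop
vertex -1.101 -1.124 1.492
vertex 0.473 -1.004 -0.192
vertex -0.908 -0.089 0.817
endloop
endfacet
facet normal -0.154 -0.828 0.540
outer loop
vertex 0.281 -2.039 0.483
vertex -1.101 -1.124 1.492
vertex -0.692 -2.471 -0.457
endloop
endfacet
facet normal 0.685 0.305 0.662
outer loop
vertex 0.281 -2.039 0.483
vertex 0.473 -1.004 -0.192
vertex -1.101 -1.124 1.492
endloop
endfacet
facet normal 0.154 0.828 -0.540
outer loop
vertex -0.908 -0.089 0.817
vertex 0.473 -1.004 -0.192
vertex -1.881 -0.521 -0.123
endloop
endfacet
facet normal -0.685 -0.304 -0.662
outer loop
vertex -0.499 -1.436 -1.132
vertex -0.692 -2.471 -0.457
vertex -1.881 -0.521 -0.123
endloop
endfacet
facet normal 0.154 0.828 -0.540
outer loop
vertex -1.881 -0.521 -0.123
vertex 0.473 -1.004 -0.192
vertex -0.499 -1.436 -1.132
endloop
endfacet
facet normal 0.712 -0.472 -0.520
outer loop
vertex -0.499 -1.436 -1.132
vertex 0.281 -2.039 0.483
vertex -0.692 -2.471 -0.457
endloop
endfacet
facet normal 0.712 -0.471 -0.520
outer loop
vertex 0.473 -1.004 -0.192
vertex 0.281 -2.039 0.483
vertex -0.499 -1.436 -1.132
endloop
endfacet
facet normal -0.456 -0.307 -0.835
outer loop
vertex -0.161 -0.27 -1.296
vertex -0.626 1.614 -1.735
vertex 1.041 -0.138 -2.001
endloop
endfacet
facet normal 0.234 -0.947 0.221
outer loop
vertex 1.966 0.486 -0.305
vertex -0.161 -0.27 -1.296
vertex 1.041 -0.138 -2.001
endloop
endfacet
facet normal -0.456 -0.307 -0.835
outer loop
vertex 1.041 -0.138 -2.001
vertex -0.626 1.614 -1.735
vertex 0.576 1.747 -2.44
endloop
endfacet
facet normal 0.859 0.095 -0.503
outer loop
vertex 0.576 1.747 -2.44
vertex 1.966 0.486 -0.305
vertex 1.041 -0.138 -2.001
endloop
endfacet
facet normal -0.859 -0.095 0.503
outer loop
vertex -0.161 -0.27 -1.296
vertex 0.299 2.238 -0.039
vertex -0.626 1.614 -1.735
endloop
endfacet
facet normal 0.234 -0.947 0.220
outer loop
vertex 0.764 0.353 0.4
vertex -0.161 -0.27 -1.296
vertex 1.966 0.486 -0.305
endloop
endfacet
facet normal -0.859 -0.095 0.503
outer loop
vertex 0.764 0.353 0.4
vertex 0.299 2.238 -0.039
vertex -0.161 -0.27 -1.296
endloop
endfacet
facet normal -0.234 0.947 -0.221
outer loop
vertex -0.626 1.614 -1.735
vertex 0.299 2.238 -0.039
vertex 0.576 1.747 -2.44
endloop
endfacet
facet normal 0.859 0.095 -0.503
outer loop
vertex 1.501 2.37 -0.744
vertex 1.966 0.486 -0.305
vertex 0.576 1.747 -2.44
endloop
endfacet
facet normal -0.233 0.947 -0.221
outer loop
vertex 0.576 1.747 -2.44
vertex 0.299 2.238 -0.039
vertex 1.501 2.37 -0.744
endloop
endfacet
facet normal 0.456 0.307 0.835
outer loop
vertex 1.501 2.37 -0.744
vertex 0.764 0.353 0.4
vertex 1.966 0.486 -0.305
endloop
endfacet
facet normal 0.456 0.307 0.835
outer loop
vertex 0.299 2.238 -0.039
vertex 0.764 0.353 0.4
vertex 1.501 2.37 -0.744
endloop
endfacet

endsolid
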